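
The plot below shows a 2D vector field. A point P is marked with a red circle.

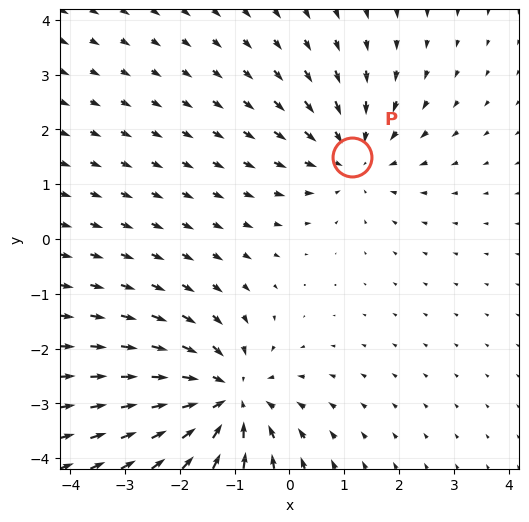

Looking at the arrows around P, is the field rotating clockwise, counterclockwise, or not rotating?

Near P at (1.1, 1.5) the arrows show no circulation. The curl there is ≈0.

not rotating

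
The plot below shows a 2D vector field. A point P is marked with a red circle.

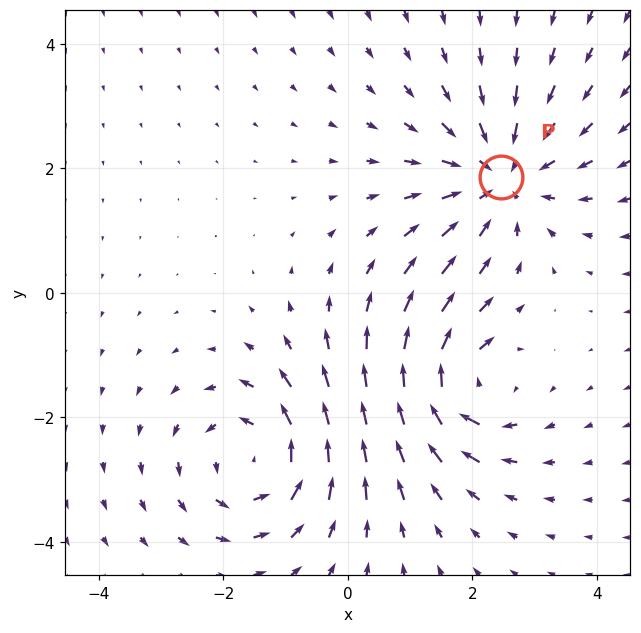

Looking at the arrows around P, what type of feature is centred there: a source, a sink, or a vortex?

sink

At P (2.5, 1.9) the arrows converge inward. Divergence about -4, curl ≈0 — negative divergence with near-zero curl is a sink.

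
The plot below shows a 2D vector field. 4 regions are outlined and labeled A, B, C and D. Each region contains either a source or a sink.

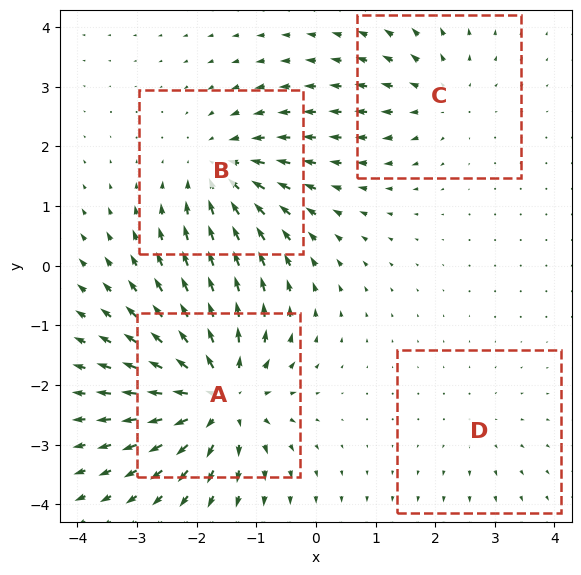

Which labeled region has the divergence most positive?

A

Divergence at each region's feature centre — A: about +8, B: about -5, C: about +4, D: about +2. Region A is most positive.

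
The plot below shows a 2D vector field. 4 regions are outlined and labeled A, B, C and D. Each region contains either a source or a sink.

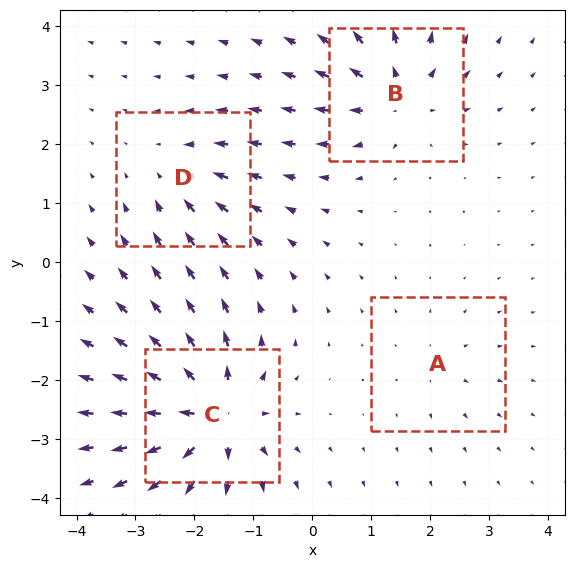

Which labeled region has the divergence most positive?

Divergence at each region's feature centre — A: about +2, B: about +6, C: about +9, D: about -4. Region C is most positive.

C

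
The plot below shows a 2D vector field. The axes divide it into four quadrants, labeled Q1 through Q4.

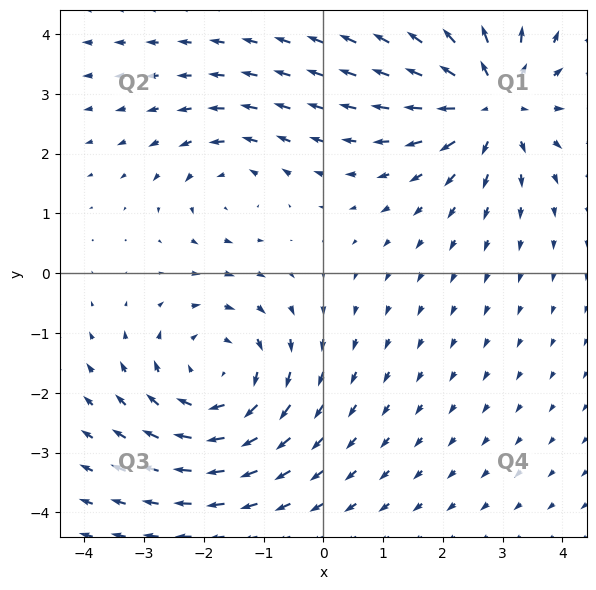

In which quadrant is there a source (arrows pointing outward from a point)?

Q1

The source sits at approximately (2.8, 2.9), which lies in quadrant Q1. The divergence there is about +5, positive as expected for a source.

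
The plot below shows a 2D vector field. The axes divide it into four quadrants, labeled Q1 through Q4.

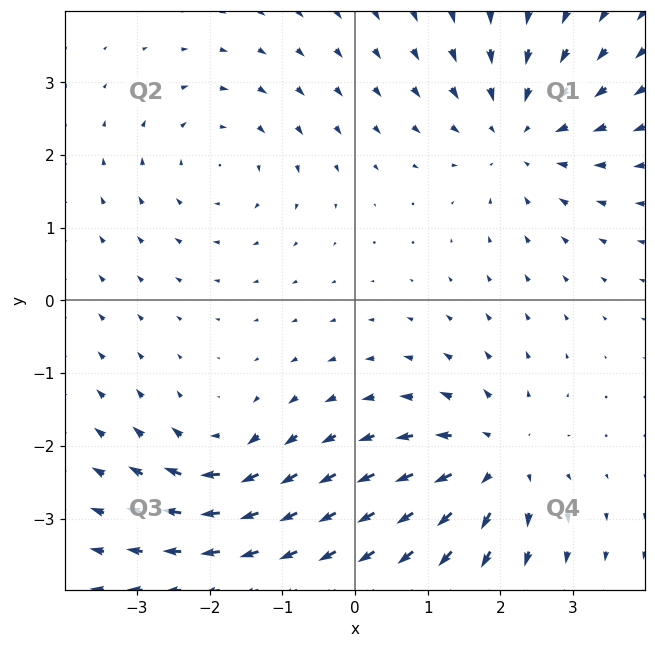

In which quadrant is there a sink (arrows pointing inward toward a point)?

Q1

The sink sits at approximately (2.3, 2.3), which lies in quadrant Q1. The divergence there is about -4, negative as expected for a sink.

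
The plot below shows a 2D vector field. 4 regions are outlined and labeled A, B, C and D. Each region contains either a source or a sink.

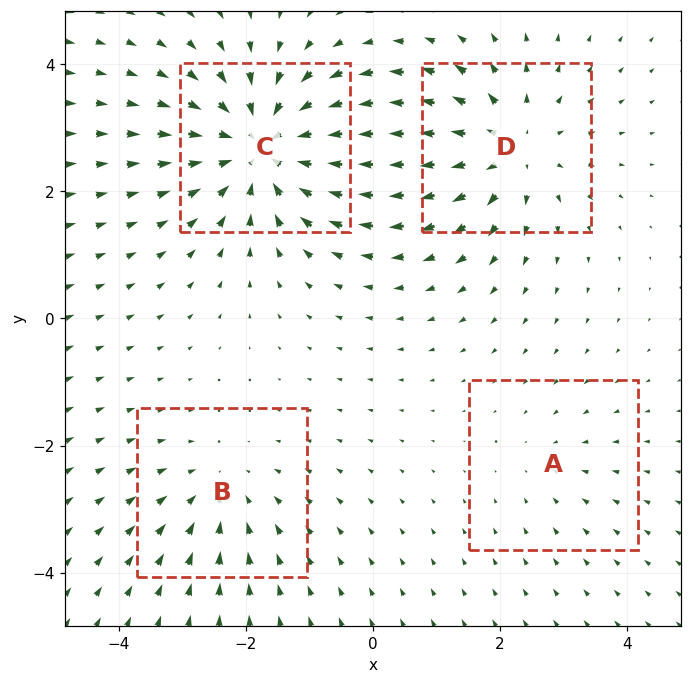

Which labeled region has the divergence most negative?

C

Divergence at each region's feature centre — A: about -2, B: about -3, C: about -6, D: about +4. Region C is most negative.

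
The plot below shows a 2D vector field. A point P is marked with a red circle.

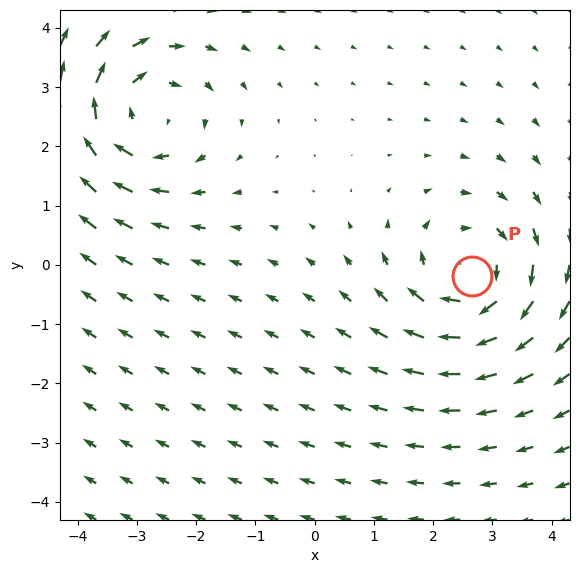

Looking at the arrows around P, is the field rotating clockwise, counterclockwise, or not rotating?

Near P at (2.7, -0.2) the arrows circulate clockwise. The curl (z-component) there is about -4; negative curl means clockwise rotation.

clockwise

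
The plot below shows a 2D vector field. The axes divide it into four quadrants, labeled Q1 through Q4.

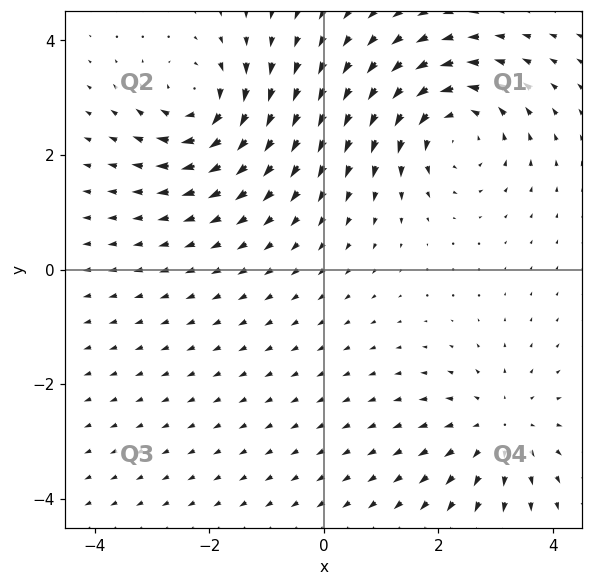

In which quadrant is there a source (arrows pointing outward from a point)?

Q4

The source sits at approximately (3.1, -2.8), which lies in quadrant Q4. The divergence there is about +3, positive as expected for a source.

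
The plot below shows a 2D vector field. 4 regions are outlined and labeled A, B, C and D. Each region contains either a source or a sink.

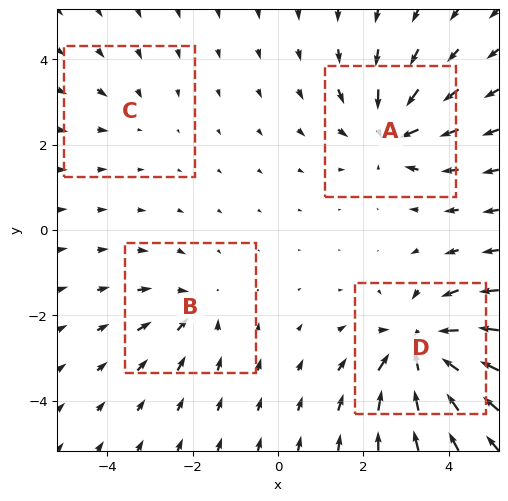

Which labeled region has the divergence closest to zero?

C

Divergence at each region's feature centre — A: about -5, B: about -3, C: about -2, D: about -7. Region C is closest to zero.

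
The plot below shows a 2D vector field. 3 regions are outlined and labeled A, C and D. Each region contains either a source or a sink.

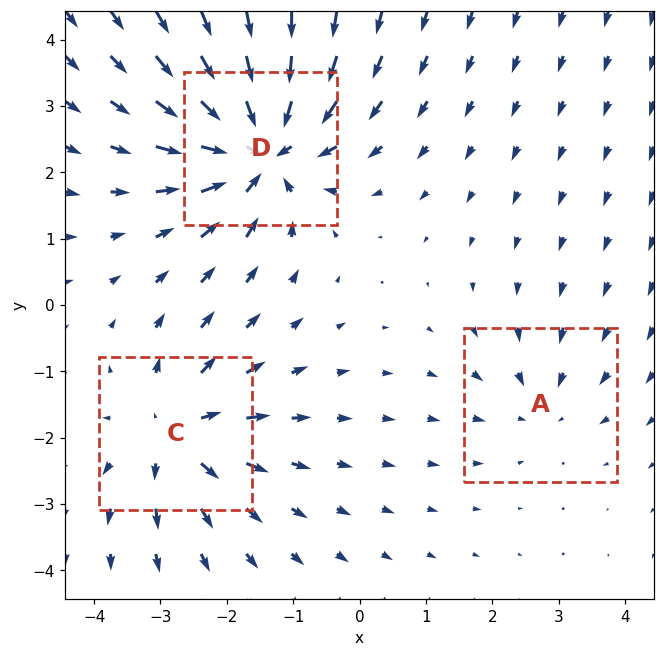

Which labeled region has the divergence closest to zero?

A

Divergence at each region's feature centre — A: about -2, C: about +4, D: about -6. Region A is closest to zero.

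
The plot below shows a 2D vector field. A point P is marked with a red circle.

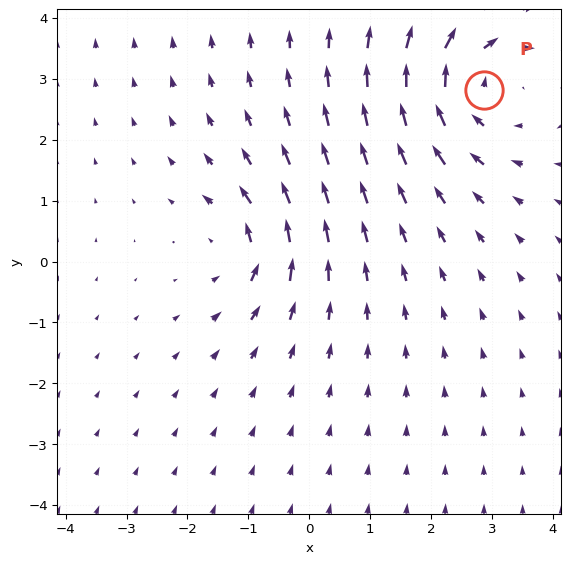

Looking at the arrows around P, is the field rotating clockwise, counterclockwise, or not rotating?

clockwise

Near P at (2.9, 2.8) the arrows circulate clockwise. The curl (z-component) there is about -4; negative curl means clockwise rotation.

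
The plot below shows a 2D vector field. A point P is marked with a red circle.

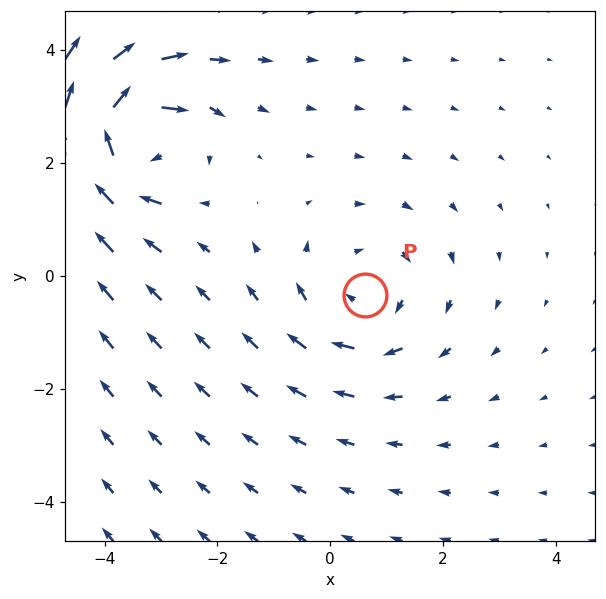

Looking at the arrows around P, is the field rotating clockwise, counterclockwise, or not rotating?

clockwise

Near P at (0.6, -0.3) the arrows circulate clockwise. The curl (z-component) there is about -2; negative curl means clockwise rotation.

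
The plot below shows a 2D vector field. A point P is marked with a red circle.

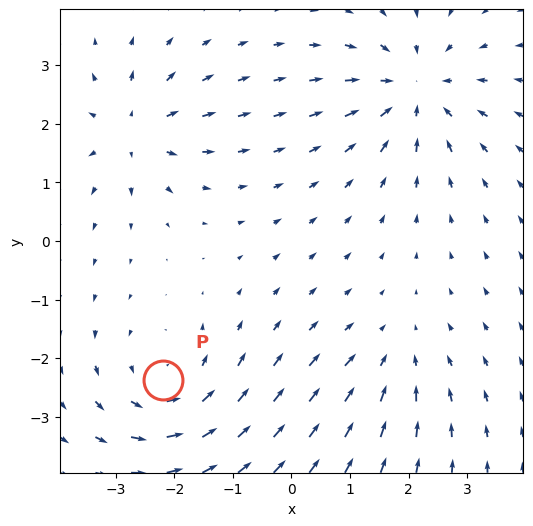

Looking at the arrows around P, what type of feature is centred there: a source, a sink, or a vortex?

vortex

At P (-2.2, -2.4) the arrows circulate counterclockwise. Divergence ≈0, curl about +4 — near-zero divergence with nonzero curl is a vortex.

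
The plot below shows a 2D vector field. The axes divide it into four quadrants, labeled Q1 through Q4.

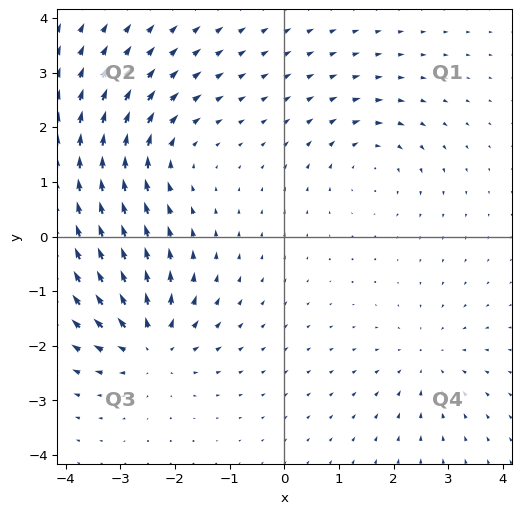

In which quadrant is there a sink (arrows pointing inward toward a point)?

Q4

The sink sits at approximately (2.6, -2.3), which lies in quadrant Q4. The divergence there is about -3, negative as expected for a sink.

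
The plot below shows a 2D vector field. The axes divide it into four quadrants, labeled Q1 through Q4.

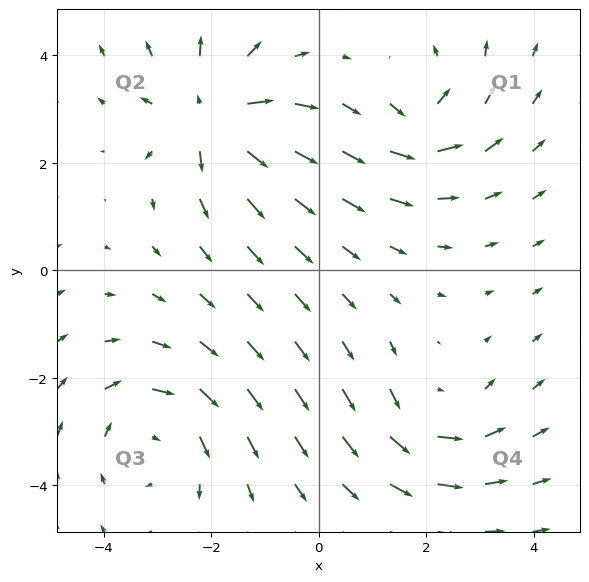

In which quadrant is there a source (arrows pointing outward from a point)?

The source sits at approximately (-2.0, 2.9), which lies in quadrant Q2. The divergence there is about +4, positive as expected for a source.

Q2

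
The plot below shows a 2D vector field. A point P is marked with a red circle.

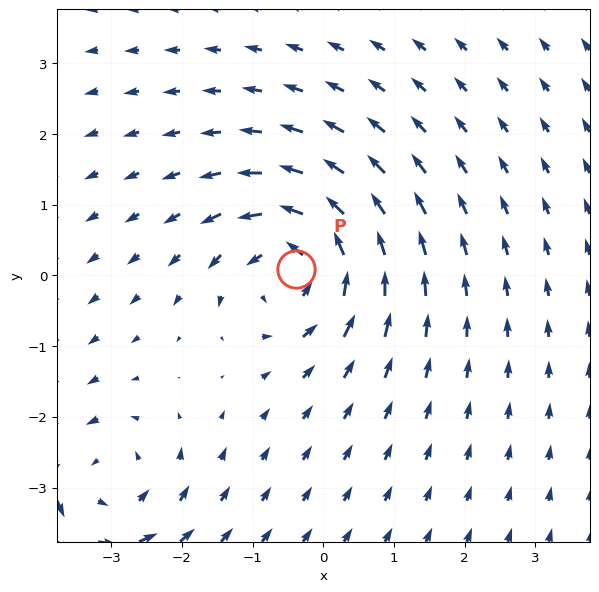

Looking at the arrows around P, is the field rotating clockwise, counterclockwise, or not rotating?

Near P at (-0.4, 0.1) the arrows circulate counterclockwise. The curl (z-component) there is about +6; positive curl means counterclockwise rotation.

counterclockwise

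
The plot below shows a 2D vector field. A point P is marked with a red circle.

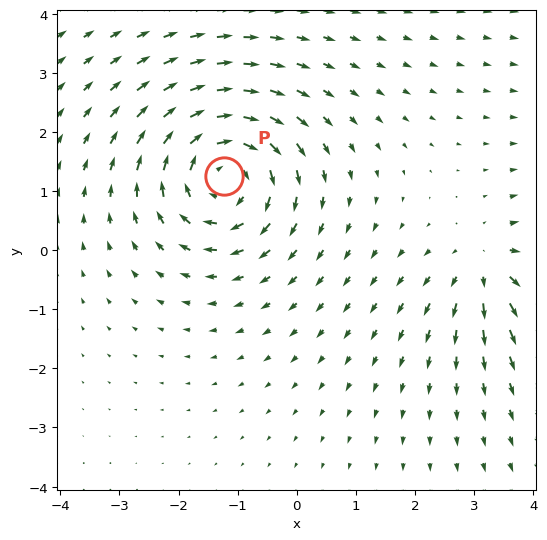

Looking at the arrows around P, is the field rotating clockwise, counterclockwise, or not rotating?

clockwise

Near P at (-1.2, 1.2) the arrows circulate clockwise. The curl (z-component) there is about -5; negative curl means clockwise rotation.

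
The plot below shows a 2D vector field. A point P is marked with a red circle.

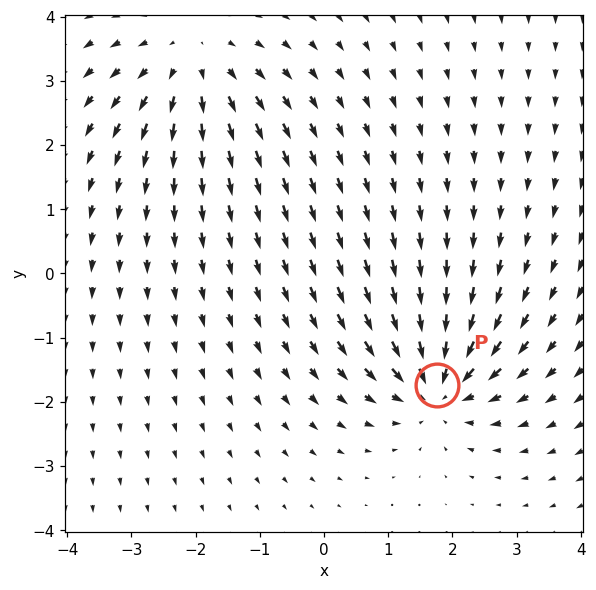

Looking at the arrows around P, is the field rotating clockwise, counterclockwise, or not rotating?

not rotating

Near P at (1.8, -1.7) the arrows show no circulation. The curl there is ≈0.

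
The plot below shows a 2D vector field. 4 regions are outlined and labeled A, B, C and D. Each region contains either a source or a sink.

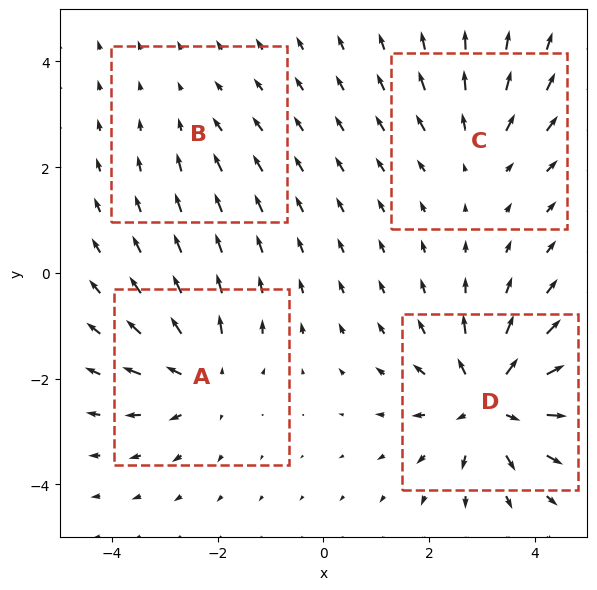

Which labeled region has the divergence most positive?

D

Divergence at each region's feature centre — A: about +5, B: about -2, C: about +3, D: about +7. Region D is most positive.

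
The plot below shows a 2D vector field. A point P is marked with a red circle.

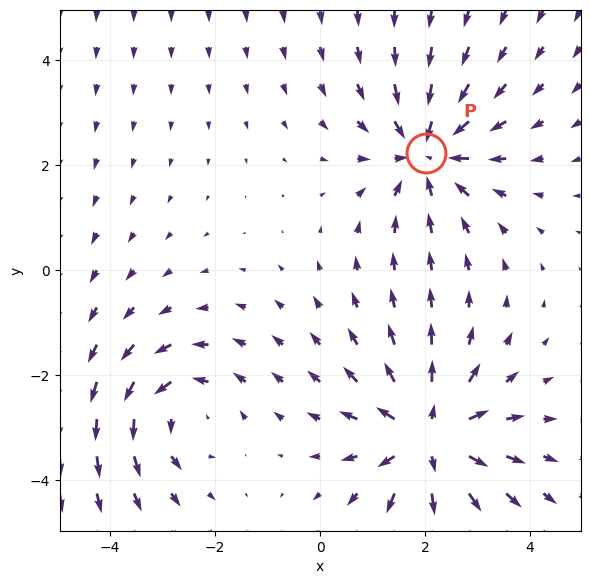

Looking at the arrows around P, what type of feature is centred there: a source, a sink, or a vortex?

sink

At P (2.0, 2.2) the arrows converge inward. Divergence about -4, curl ≈0 — negative divergence with near-zero curl is a sink.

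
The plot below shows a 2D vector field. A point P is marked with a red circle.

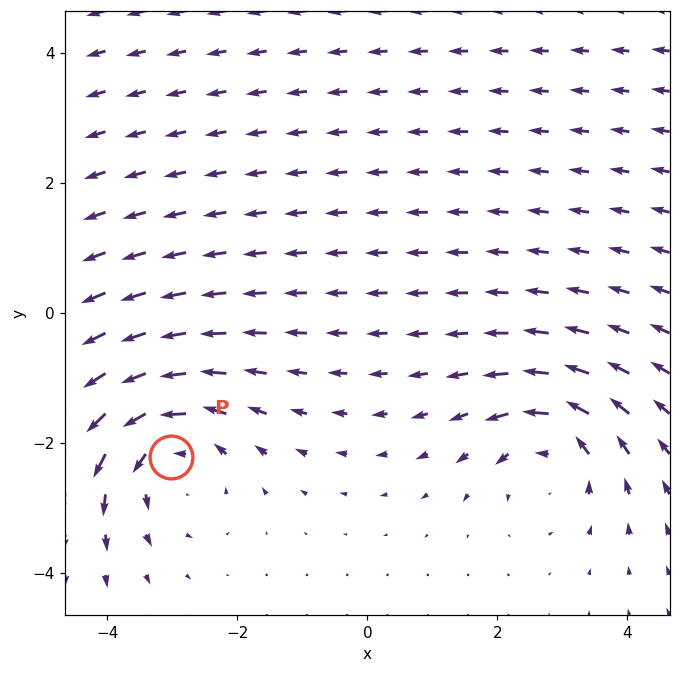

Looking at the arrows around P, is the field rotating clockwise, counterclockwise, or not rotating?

counterclockwise

Near P at (-3.0, -2.2) the arrows circulate counterclockwise. The curl (z-component) there is about +3; positive curl means counterclockwise rotation.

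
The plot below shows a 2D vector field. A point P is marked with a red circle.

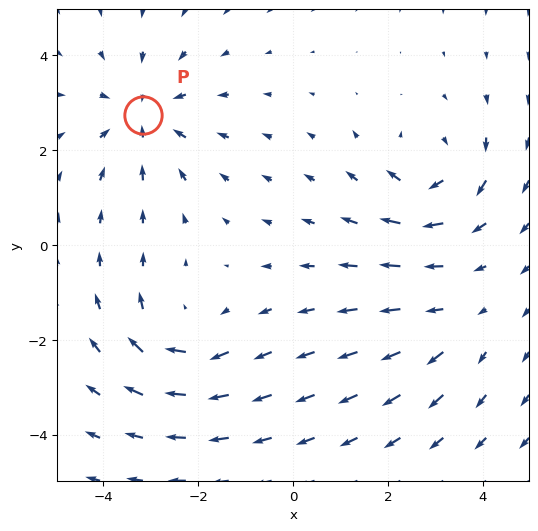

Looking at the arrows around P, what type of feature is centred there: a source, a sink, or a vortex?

sink

At P (-3.2, 2.7) the arrows converge inward. Divergence about -4, curl ≈0 — negative divergence with near-zero curl is a sink.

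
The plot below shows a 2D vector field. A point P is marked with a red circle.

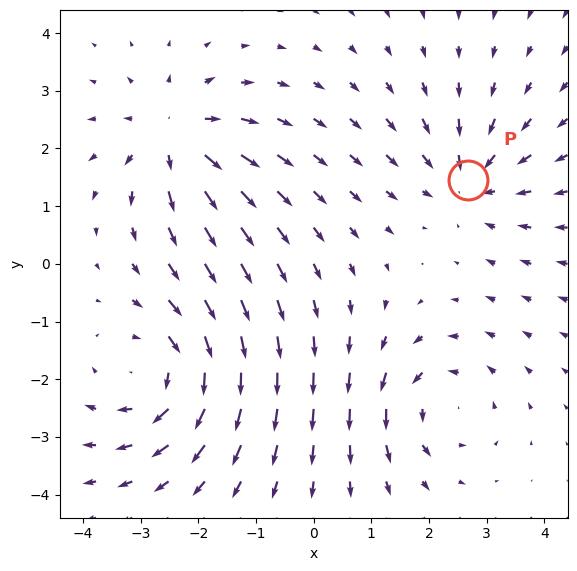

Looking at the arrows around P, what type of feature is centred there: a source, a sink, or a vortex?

At P (2.7, 1.4) the arrows converge inward. Divergence about -4, curl ≈0 — negative divergence with near-zero curl is a sink.

sink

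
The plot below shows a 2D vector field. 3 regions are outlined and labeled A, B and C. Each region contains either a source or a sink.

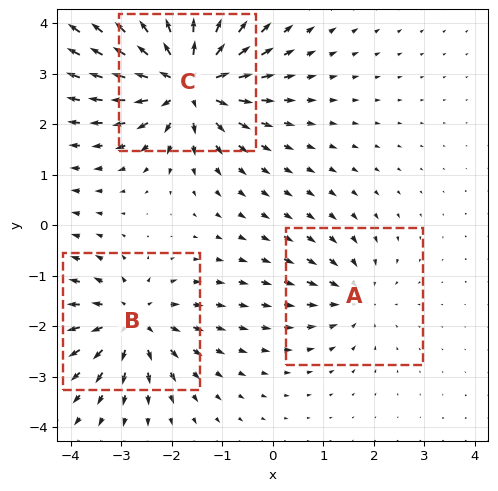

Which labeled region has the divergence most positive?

C

Divergence at each region's feature centre — A: about -2, B: about +4, C: about +5. Region C is most positive.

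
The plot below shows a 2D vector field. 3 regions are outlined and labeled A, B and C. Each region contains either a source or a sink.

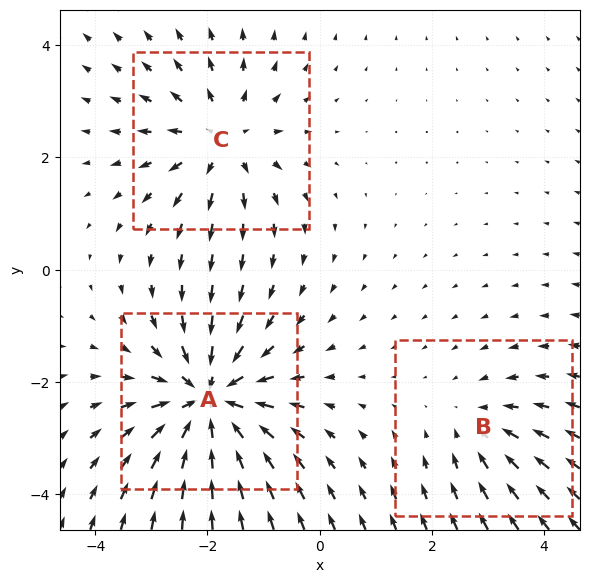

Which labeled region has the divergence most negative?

A

Divergence at each region's feature centre — A: about -5, B: about -2, C: about +3. Region A is most negative.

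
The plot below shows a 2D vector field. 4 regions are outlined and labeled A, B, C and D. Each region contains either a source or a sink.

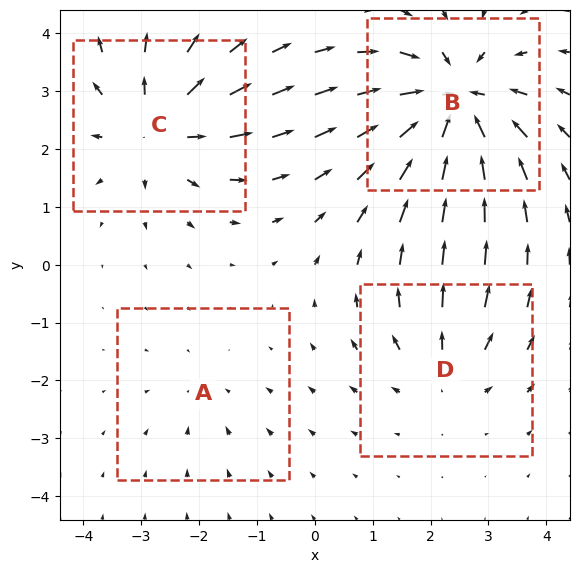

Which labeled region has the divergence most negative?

Divergence at each region's feature centre — A: about -2, B: about -7, C: about +5, D: about +3. Region B is most negative.

B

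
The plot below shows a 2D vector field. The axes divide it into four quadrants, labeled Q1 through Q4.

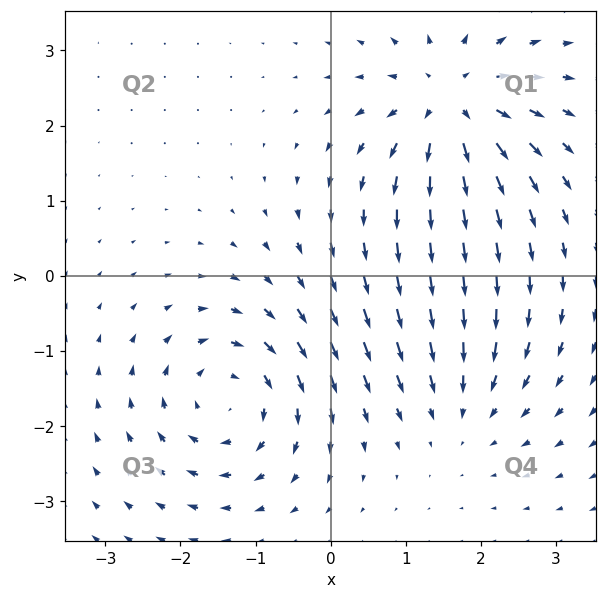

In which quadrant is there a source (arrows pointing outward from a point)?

Q1

The source sits at approximately (1.6, 2.3), which lies in quadrant Q1. The divergence there is about +6, positive as expected for a source.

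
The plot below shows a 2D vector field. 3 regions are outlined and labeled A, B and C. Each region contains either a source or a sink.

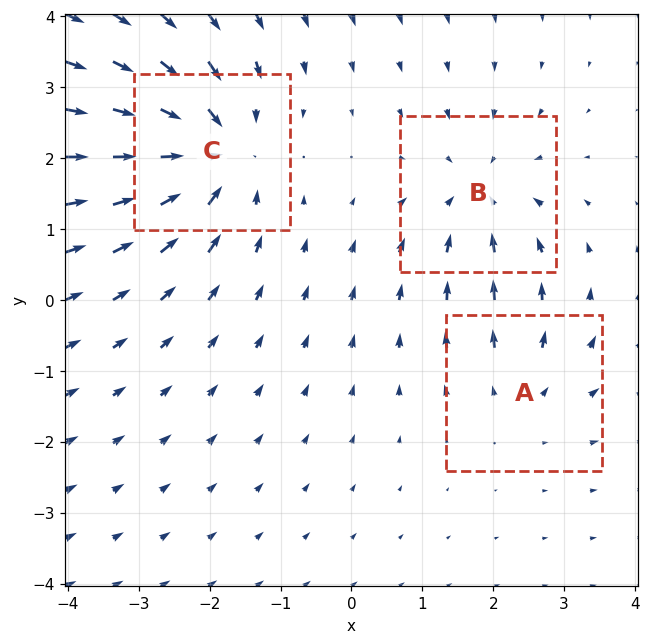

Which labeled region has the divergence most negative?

C

Divergence at each region's feature centre — A: about +2, B: about -3, C: about -5. Region C is most negative.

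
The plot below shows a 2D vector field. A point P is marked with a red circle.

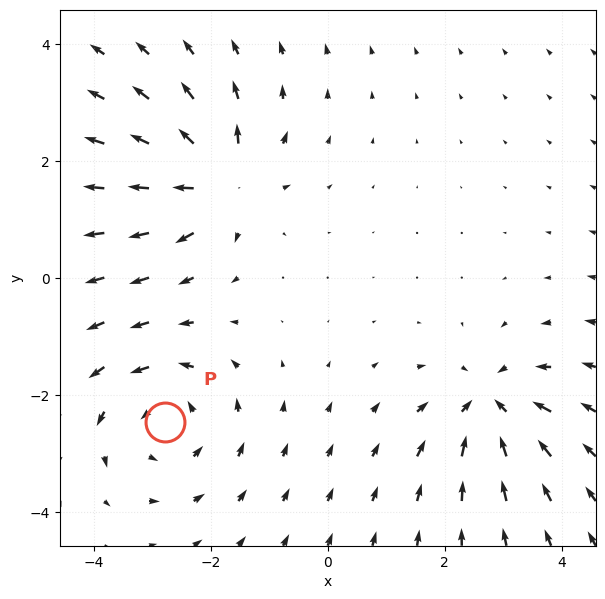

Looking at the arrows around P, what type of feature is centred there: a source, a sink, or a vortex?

vortex

At P (-2.8, -2.5) the arrows circulate counterclockwise. Divergence ≈0, curl about +4 — near-zero divergence with nonzero curl is a vortex.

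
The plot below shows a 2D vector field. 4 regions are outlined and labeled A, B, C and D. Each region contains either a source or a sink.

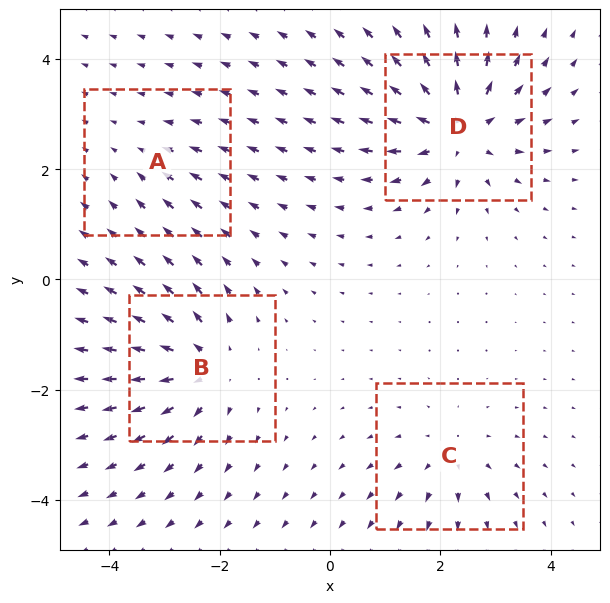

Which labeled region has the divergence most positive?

D

Divergence at each region's feature centre — A: about -2, B: about +6, C: about +4, D: about +7. Region D is most positive.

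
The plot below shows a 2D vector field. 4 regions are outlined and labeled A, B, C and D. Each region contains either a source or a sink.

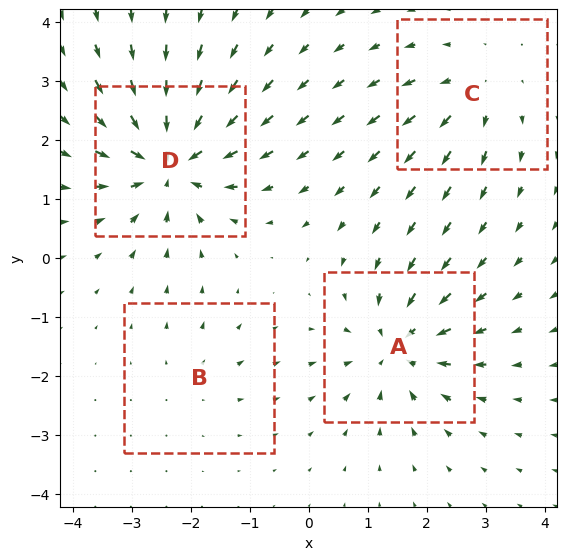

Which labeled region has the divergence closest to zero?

B

Divergence at each region's feature centre — A: about -6, B: about +2, C: about +4, D: about -8. Region B is closest to zero.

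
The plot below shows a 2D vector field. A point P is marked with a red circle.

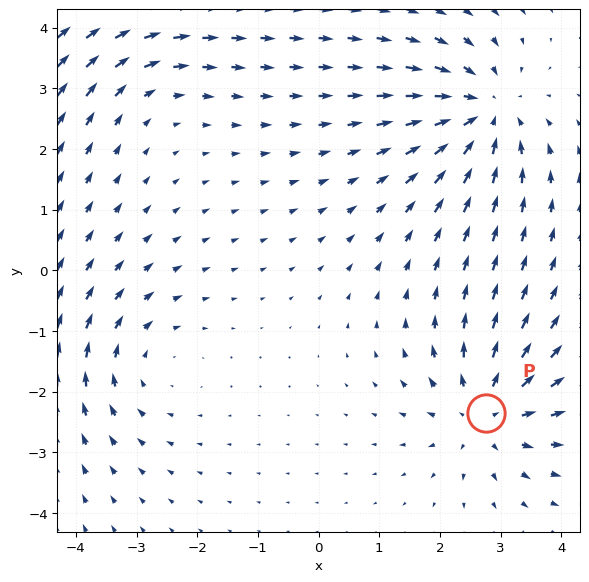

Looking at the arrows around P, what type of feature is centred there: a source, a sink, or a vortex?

source

At P (2.8, -2.3) the arrows spread outward. Divergence about +5, curl ≈0 — positive divergence with near-zero curl is a source.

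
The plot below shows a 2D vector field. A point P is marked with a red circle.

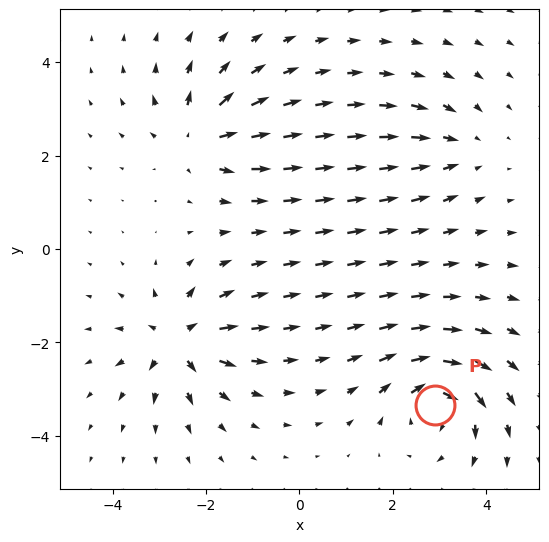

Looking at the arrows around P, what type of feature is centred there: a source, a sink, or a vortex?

vortex

At P (2.9, -3.3) the arrows circulate clockwise. Divergence ≈0, curl about -6 — near-zero divergence with nonzero curl is a vortex.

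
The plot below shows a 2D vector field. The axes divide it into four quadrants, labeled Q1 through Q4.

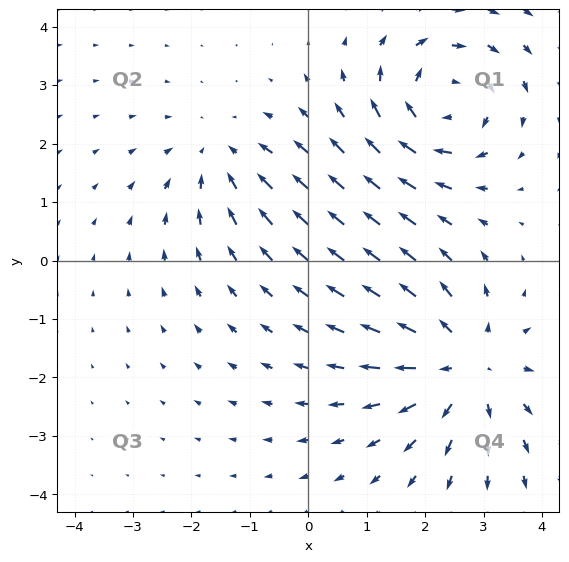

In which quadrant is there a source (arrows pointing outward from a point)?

Q4

The source sits at approximately (2.7, -1.8), which lies in quadrant Q4. The divergence there is about +4, positive as expected for a source.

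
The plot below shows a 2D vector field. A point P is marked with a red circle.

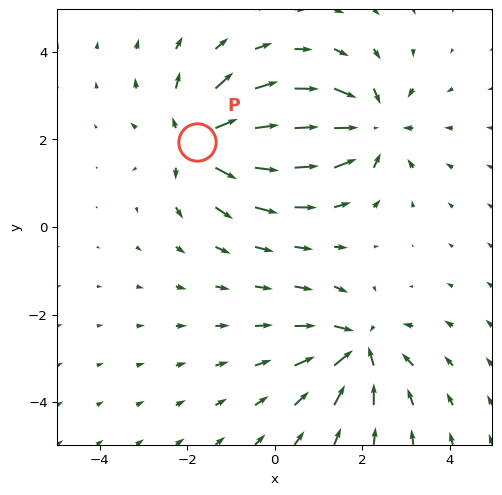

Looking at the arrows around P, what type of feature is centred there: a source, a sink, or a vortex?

source

At P (-1.8, 2.0) the arrows spread outward. Divergence about +6, curl ≈0 — positive divergence with near-zero curl is a source.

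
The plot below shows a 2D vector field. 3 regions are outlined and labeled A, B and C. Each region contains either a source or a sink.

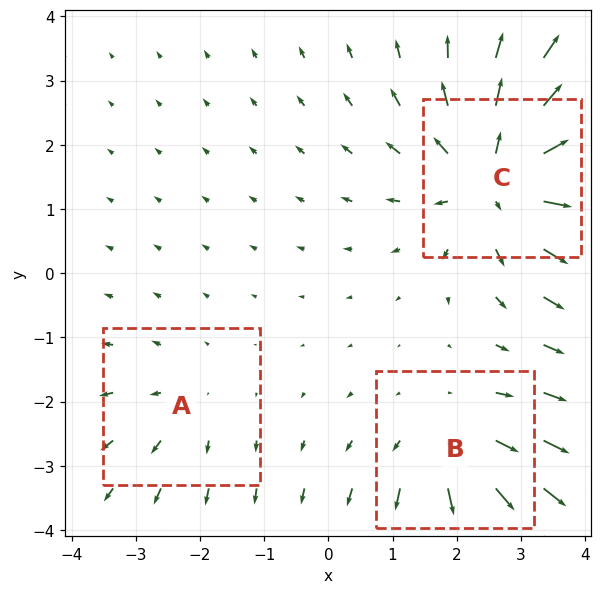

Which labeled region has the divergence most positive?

Divergence at each region's feature centre — A: about +2, B: about +3, C: about +5. Region C is most positive.

C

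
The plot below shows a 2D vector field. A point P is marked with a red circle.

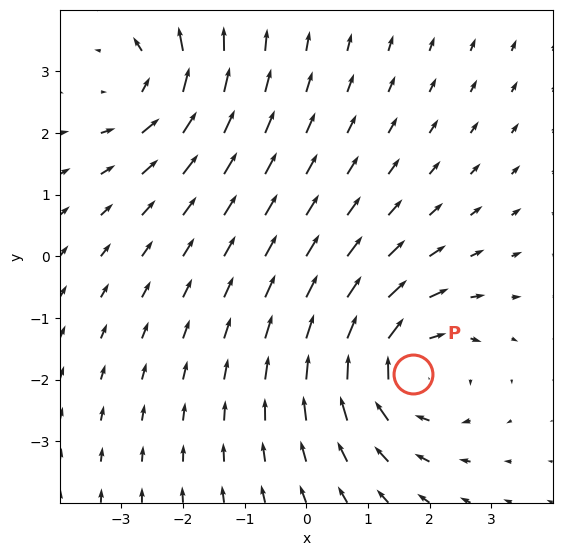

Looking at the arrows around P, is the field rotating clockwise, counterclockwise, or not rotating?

Near P at (1.7, -1.9) the arrows circulate clockwise. The curl (z-component) there is about -4; negative curl means clockwise rotation.

clockwise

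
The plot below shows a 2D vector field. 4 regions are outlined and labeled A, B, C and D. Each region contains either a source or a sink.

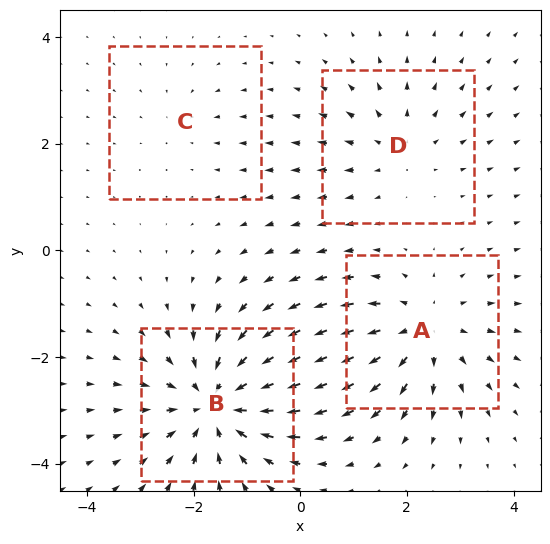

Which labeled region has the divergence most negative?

Divergence at each region's feature centre — A: about +5, B: about -6, C: about -2, D: about +3. Region B is most negative.

B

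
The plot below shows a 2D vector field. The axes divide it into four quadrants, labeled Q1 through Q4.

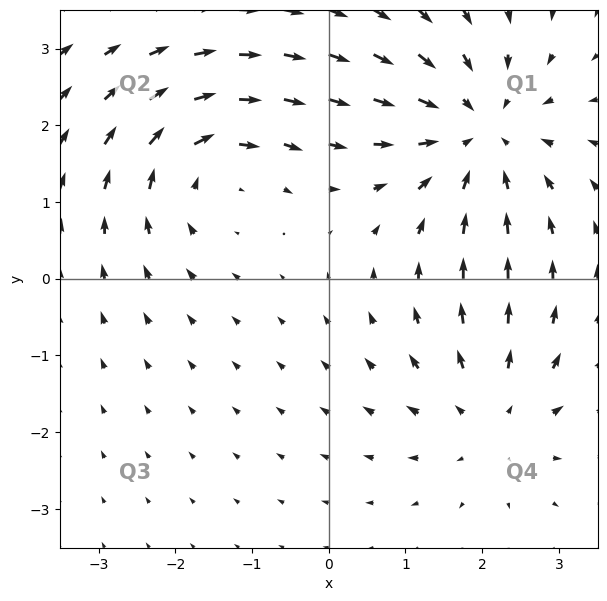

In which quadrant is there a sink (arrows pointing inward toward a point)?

Q1

The sink sits at approximately (1.9, 1.9), which lies in quadrant Q1. The divergence there is about -4, negative as expected for a sink.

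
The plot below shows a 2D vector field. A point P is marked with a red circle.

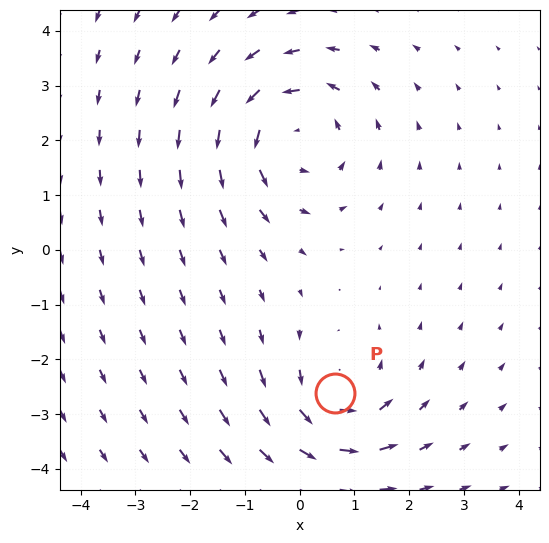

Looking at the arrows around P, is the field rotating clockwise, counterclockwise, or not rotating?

counterclockwise

Near P at (0.7, -2.6) the arrows circulate counterclockwise. The curl (z-component) there is about +4; positive curl means counterclockwise rotation.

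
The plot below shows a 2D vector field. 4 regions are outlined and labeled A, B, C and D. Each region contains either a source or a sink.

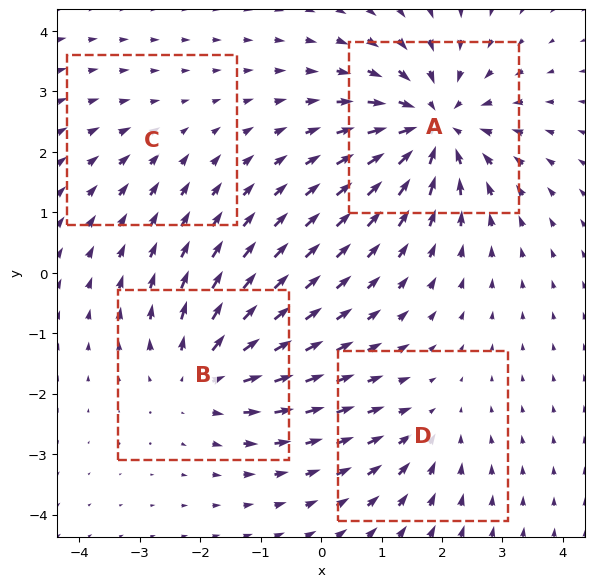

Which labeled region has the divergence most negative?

Divergence at each region's feature centre — A: about -7, B: about +5, C: about -2, D: about -3. Region A is most negative.

A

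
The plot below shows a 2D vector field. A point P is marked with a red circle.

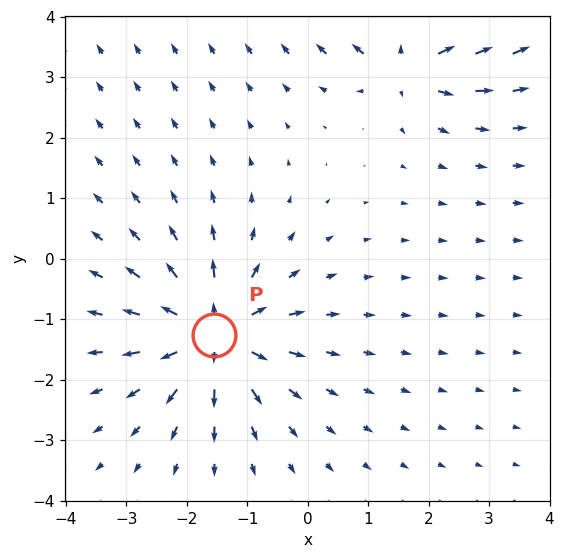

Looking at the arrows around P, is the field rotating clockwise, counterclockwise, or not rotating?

Near P at (-1.5, -1.3) the arrows show no circulation. The curl there is ≈0.

not rotating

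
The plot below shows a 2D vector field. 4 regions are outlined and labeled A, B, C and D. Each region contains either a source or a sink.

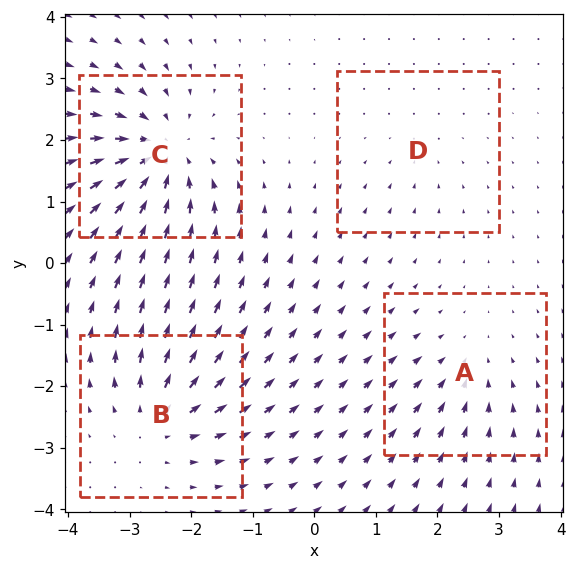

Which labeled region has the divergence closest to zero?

D

Divergence at each region's feature centre — A: about -4, B: about +6, C: about -8, D: about -2. Region D is closest to zero.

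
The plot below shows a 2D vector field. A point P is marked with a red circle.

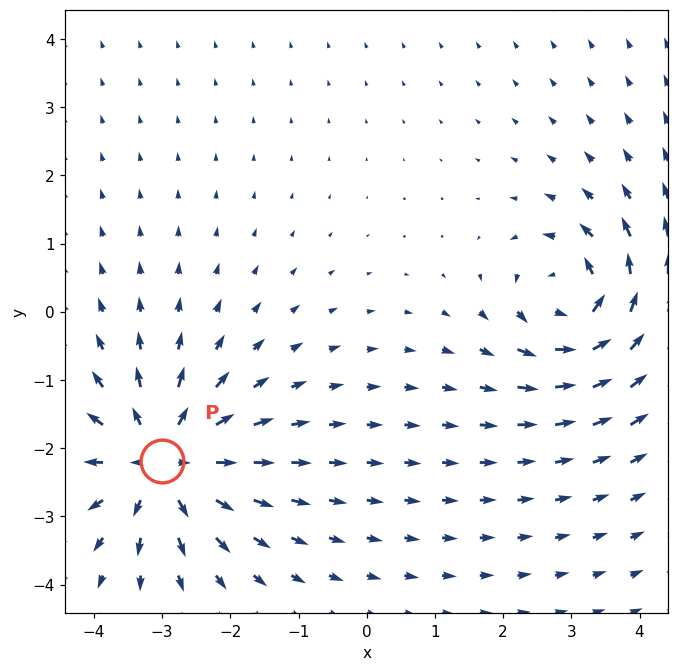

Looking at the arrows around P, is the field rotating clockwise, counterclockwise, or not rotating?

not rotating

Near P at (-3.0, -2.2) the arrows show no circulation. The curl there is ≈0.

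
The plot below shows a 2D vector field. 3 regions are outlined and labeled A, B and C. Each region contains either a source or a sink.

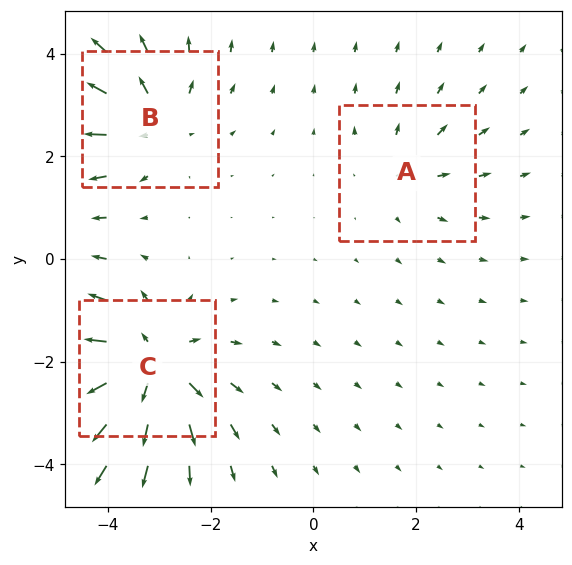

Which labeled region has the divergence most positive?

Divergence at each region's feature centre — A: about +2, B: about +3, C: about +5. Region C is most positive.

C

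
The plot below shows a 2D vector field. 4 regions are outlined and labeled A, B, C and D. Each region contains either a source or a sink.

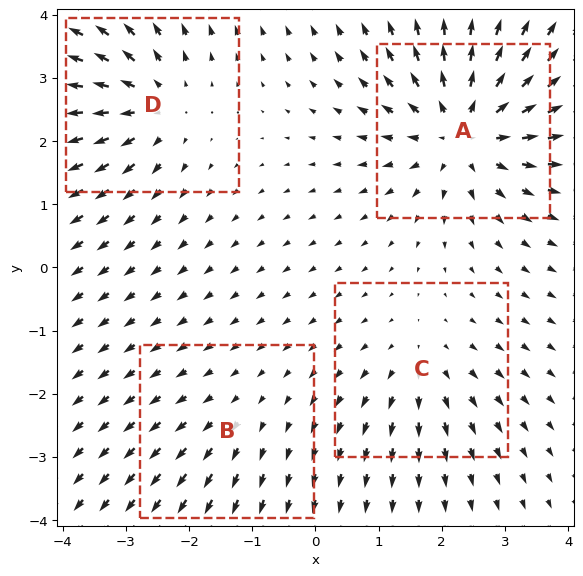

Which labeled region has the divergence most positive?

A

Divergence at each region's feature centre — A: about +8, B: about +2, C: about +4, D: about +5. Region A is most positive.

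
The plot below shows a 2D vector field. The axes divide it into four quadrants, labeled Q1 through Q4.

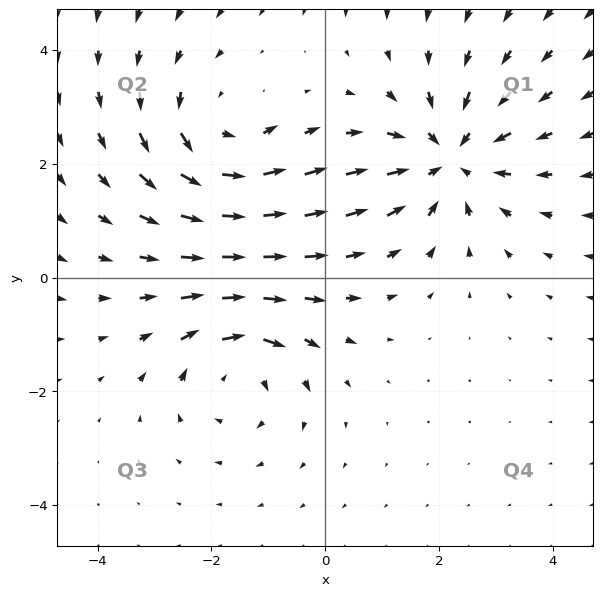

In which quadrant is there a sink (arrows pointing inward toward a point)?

The sink sits at approximately (2.2, 2.1), which lies in quadrant Q1. The divergence there is about -4, negative as expected for a sink.

Q1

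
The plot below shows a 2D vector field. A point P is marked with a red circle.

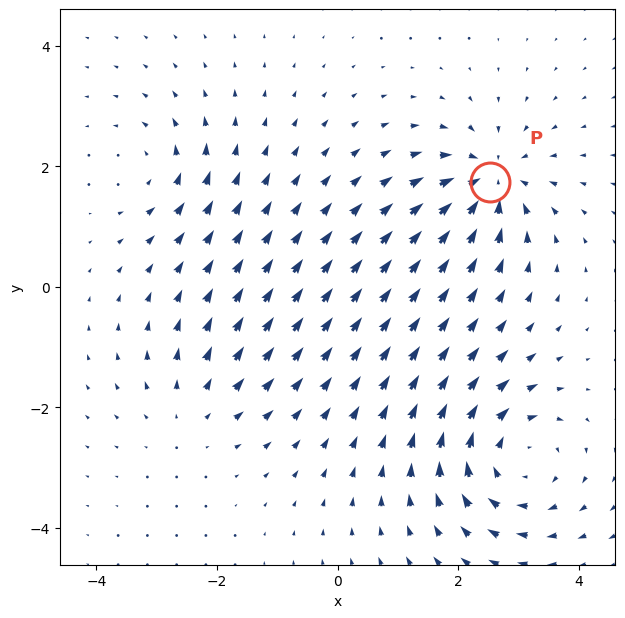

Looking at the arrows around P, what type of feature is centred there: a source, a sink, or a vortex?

sink

At P (2.5, 1.7) the arrows converge inward. Divergence about -5, curl ≈0 — negative divergence with near-zero curl is a sink.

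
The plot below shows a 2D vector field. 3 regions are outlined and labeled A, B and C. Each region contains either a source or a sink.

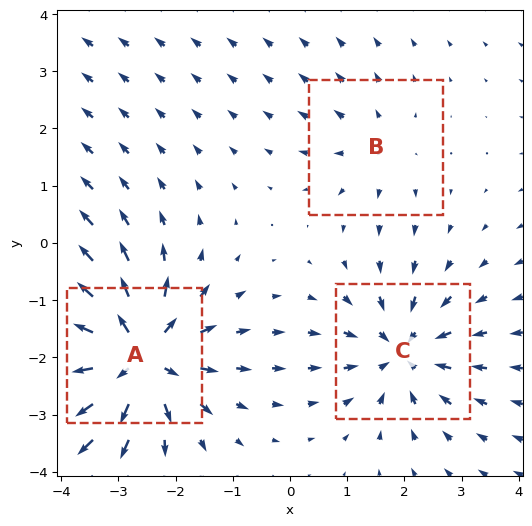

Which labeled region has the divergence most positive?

Divergence at each region's feature centre — A: about +7, B: about +2, C: about -4. Region A is most positive.

A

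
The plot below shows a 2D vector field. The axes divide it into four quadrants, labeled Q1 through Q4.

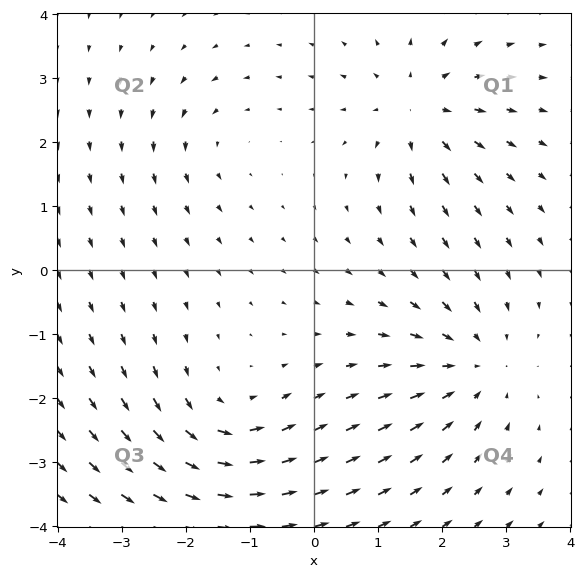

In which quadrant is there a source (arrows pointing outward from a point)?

Q1

The source sits at approximately (1.6, 2.5), which lies in quadrant Q1. The divergence there is about +5, positive as expected for a source.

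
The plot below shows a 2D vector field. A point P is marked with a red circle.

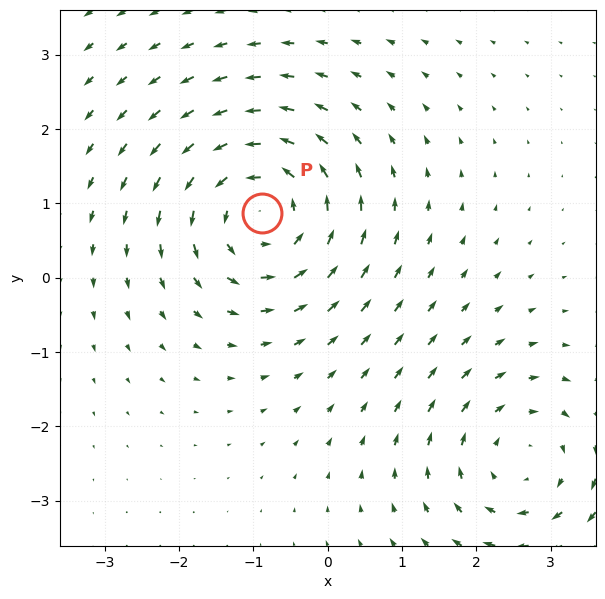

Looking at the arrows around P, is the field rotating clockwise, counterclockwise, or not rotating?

Near P at (-0.9, 0.9) the arrows circulate counterclockwise. The curl (z-component) there is about +4; positive curl means counterclockwise rotation.

counterclockwise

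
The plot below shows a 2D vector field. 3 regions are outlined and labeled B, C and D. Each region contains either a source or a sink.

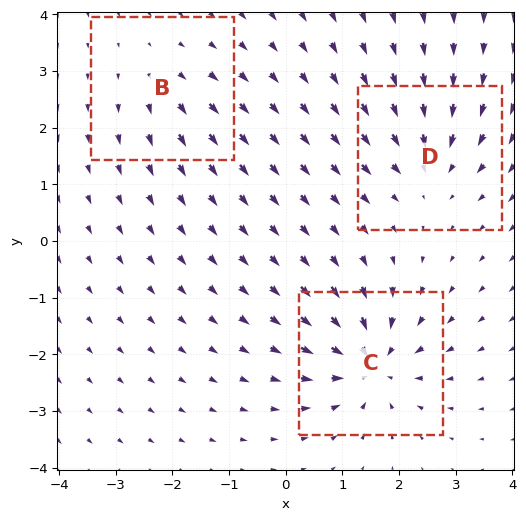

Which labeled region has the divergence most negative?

Divergence at each region's feature centre — B: about +3, C: about -6, D: about -4. Region C is most negative.

C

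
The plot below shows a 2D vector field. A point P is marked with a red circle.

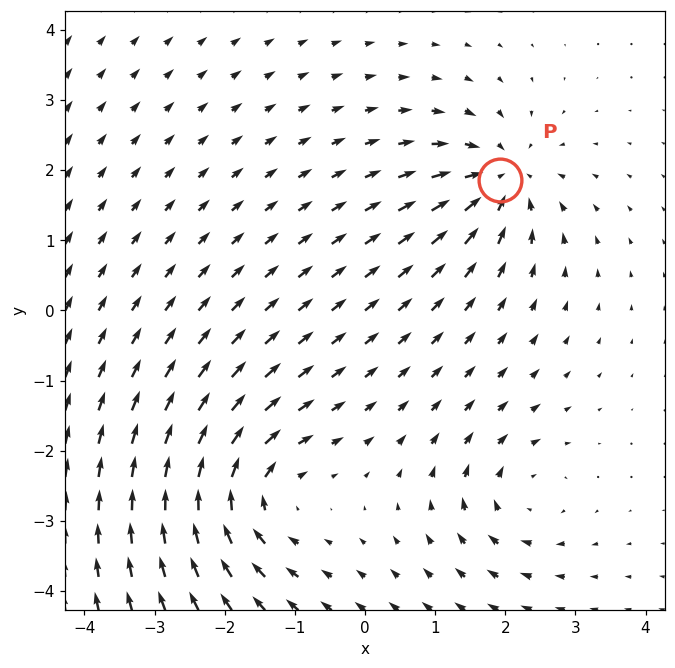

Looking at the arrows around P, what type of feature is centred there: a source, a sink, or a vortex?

sink

At P (1.9, 1.9) the arrows converge inward. Divergence about -5, curl ≈0 — negative divergence with near-zero curl is a sink.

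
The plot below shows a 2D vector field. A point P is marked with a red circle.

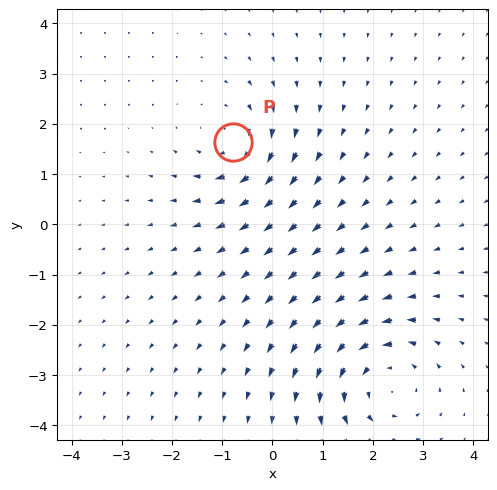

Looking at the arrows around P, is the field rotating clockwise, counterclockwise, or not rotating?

clockwise

Near P at (-0.8, 1.6) the arrows circulate clockwise. The curl (z-component) there is about -3; negative curl means clockwise rotation.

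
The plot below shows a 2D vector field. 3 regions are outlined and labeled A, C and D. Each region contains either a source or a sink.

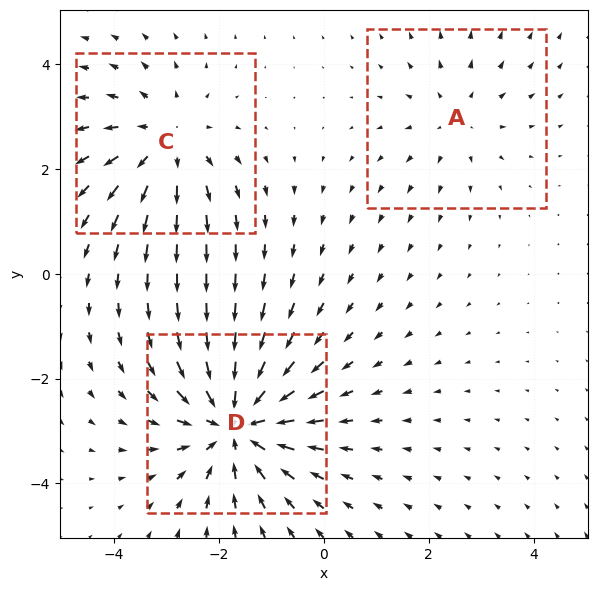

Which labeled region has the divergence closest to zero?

Divergence at each region's feature centre — A: about +2, C: about +3, D: about -4. Region A is closest to zero.

A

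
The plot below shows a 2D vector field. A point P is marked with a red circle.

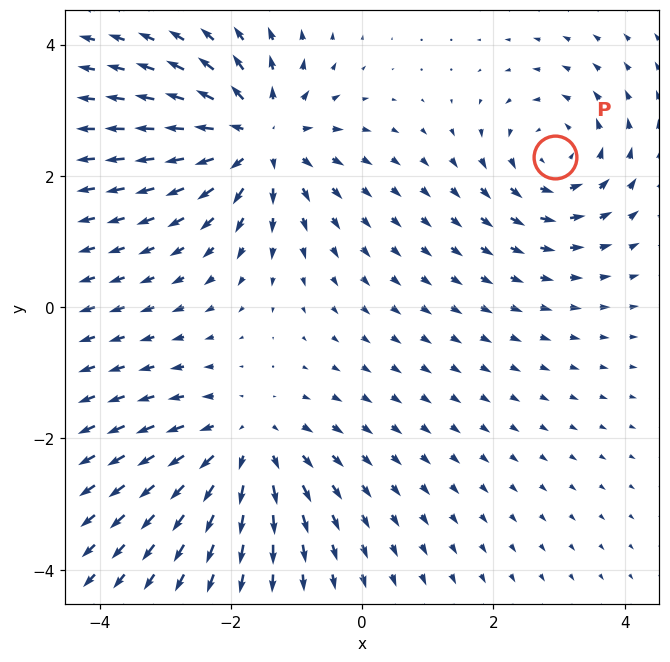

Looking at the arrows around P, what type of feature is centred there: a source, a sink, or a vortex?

vortex

At P (2.9, 2.3) the arrows circulate counterclockwise. Divergence ≈0, curl about +4 — near-zero divergence with nonzero curl is a vortex.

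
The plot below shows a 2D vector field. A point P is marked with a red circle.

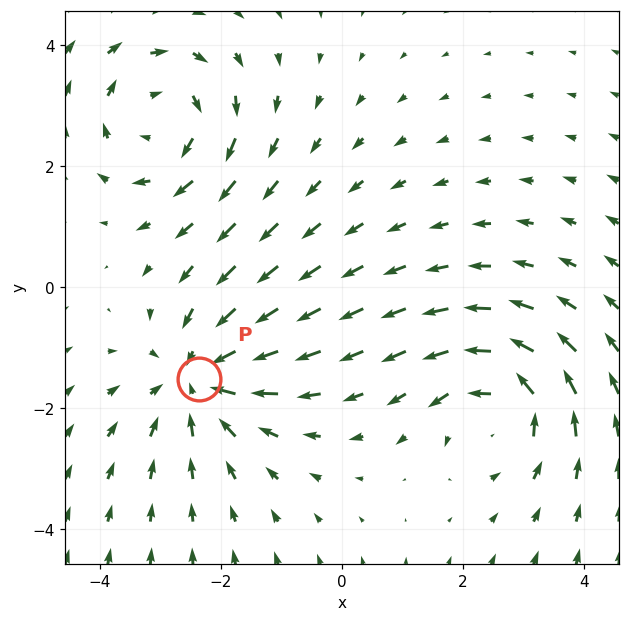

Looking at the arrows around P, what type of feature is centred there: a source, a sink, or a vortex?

sink

At P (-2.4, -1.5) the arrows converge inward. Divergence about -3, curl ≈0 — negative divergence with near-zero curl is a sink.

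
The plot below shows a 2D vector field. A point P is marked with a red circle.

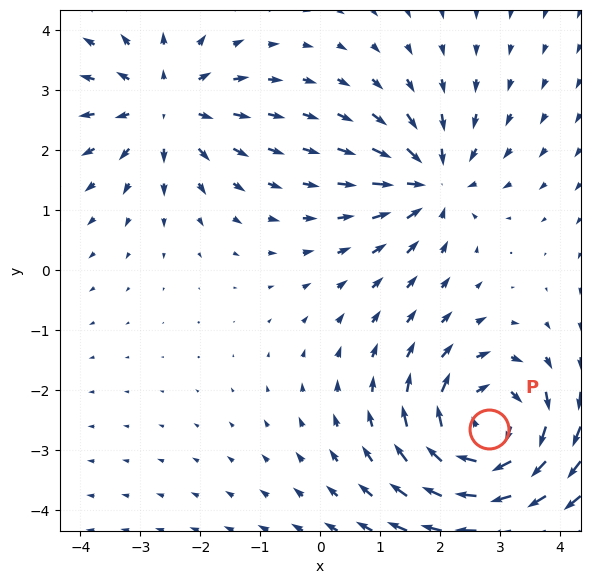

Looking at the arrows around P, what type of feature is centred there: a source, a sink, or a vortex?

vortex

At P (2.8, -2.7) the arrows circulate clockwise. Divergence ≈0, curl about -5 — near-zero divergence with nonzero curl is a vortex.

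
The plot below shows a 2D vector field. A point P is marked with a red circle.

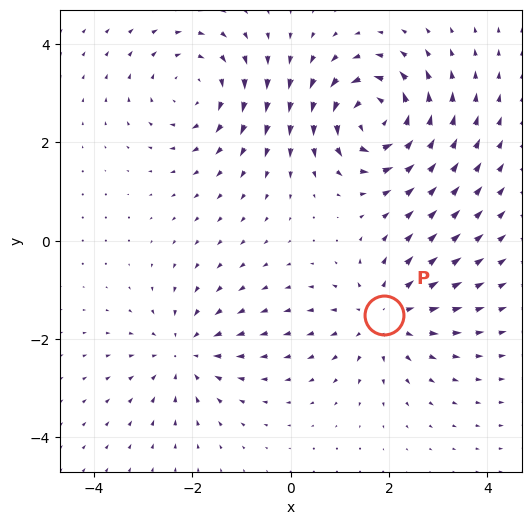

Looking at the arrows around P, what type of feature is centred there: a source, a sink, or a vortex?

At P (1.9, -1.5) the arrows spread outward. Divergence about +4, curl ≈0 — positive divergence with near-zero curl is a source.

source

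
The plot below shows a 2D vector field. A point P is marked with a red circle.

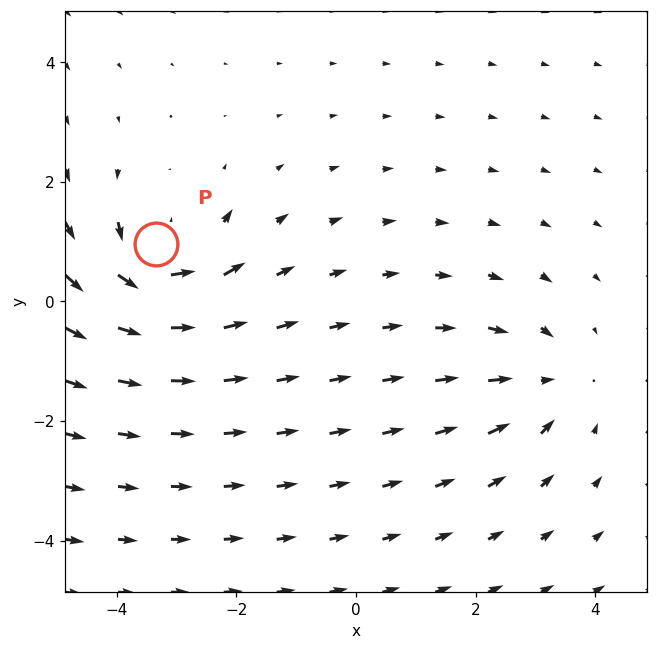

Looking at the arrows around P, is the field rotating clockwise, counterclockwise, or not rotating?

Near P at (-3.3, 1.0) the arrows circulate counterclockwise. The curl (z-component) there is about +5; positive curl means counterclockwise rotation.

counterclockwise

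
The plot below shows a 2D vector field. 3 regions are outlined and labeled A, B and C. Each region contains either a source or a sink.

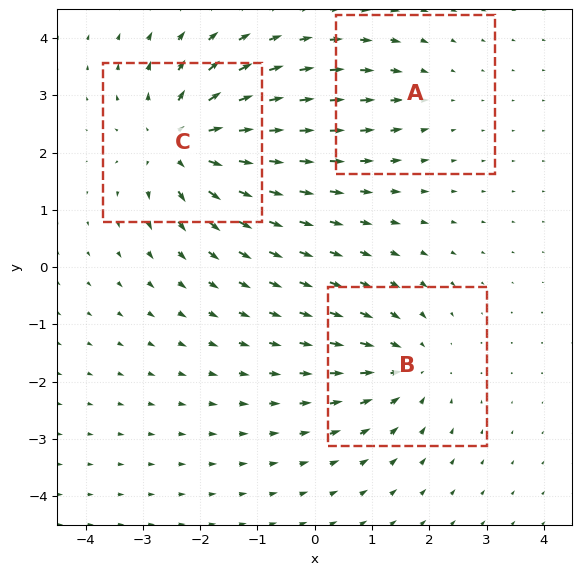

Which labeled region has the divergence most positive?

Divergence at each region's feature centre — A: about -2, B: about -4, C: about +5. Region C is most positive.

C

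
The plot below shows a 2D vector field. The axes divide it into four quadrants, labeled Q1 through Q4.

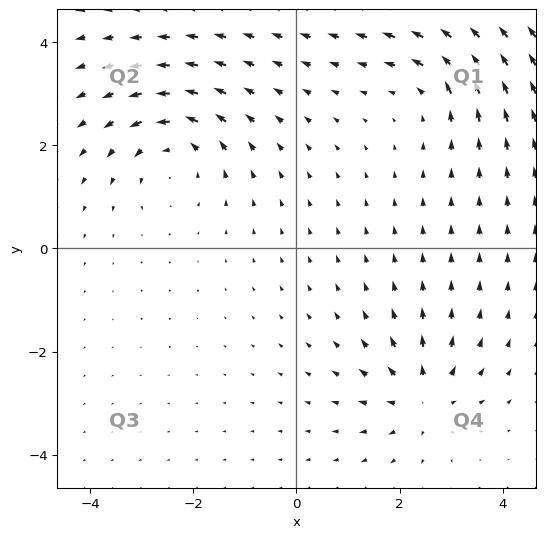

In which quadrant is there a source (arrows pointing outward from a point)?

Q4

The source sits at approximately (2.5, -2.9), which lies in quadrant Q4. The divergence there is about +4, positive as expected for a source.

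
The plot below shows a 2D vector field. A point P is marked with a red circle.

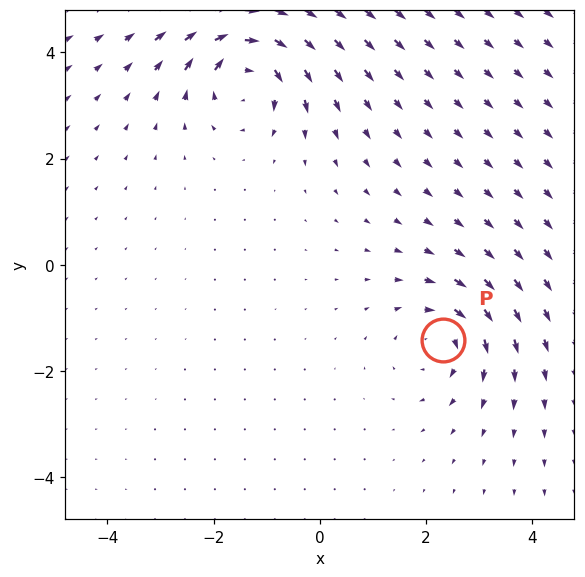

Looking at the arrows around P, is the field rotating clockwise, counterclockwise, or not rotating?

Near P at (2.3, -1.4) the arrows circulate clockwise. The curl (z-component) there is about -4; negative curl means clockwise rotation.

clockwise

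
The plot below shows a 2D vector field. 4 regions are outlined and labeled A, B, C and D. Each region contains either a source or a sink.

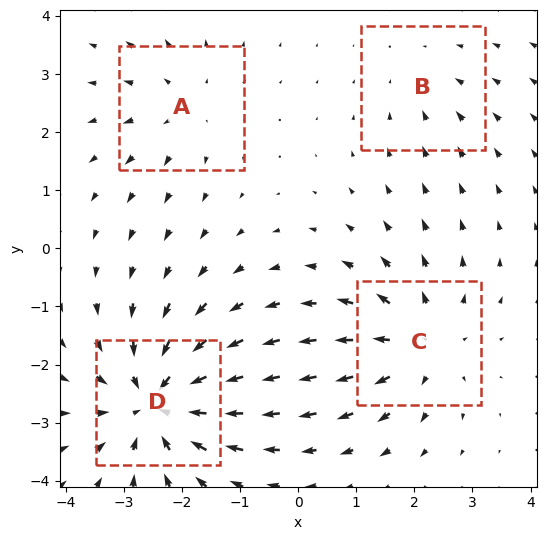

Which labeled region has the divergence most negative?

D

Divergence at each region's feature centre — A: about +3, B: about -2, C: about +5, D: about -7. Region D is most negative.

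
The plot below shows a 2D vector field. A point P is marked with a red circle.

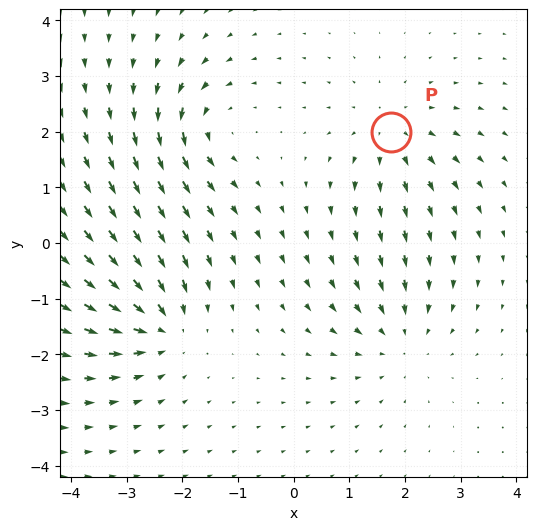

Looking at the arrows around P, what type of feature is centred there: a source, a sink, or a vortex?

At P (1.8, 2.0) the arrows spread outward. Divergence about +4, curl ≈0 — positive divergence with near-zero curl is a source.

source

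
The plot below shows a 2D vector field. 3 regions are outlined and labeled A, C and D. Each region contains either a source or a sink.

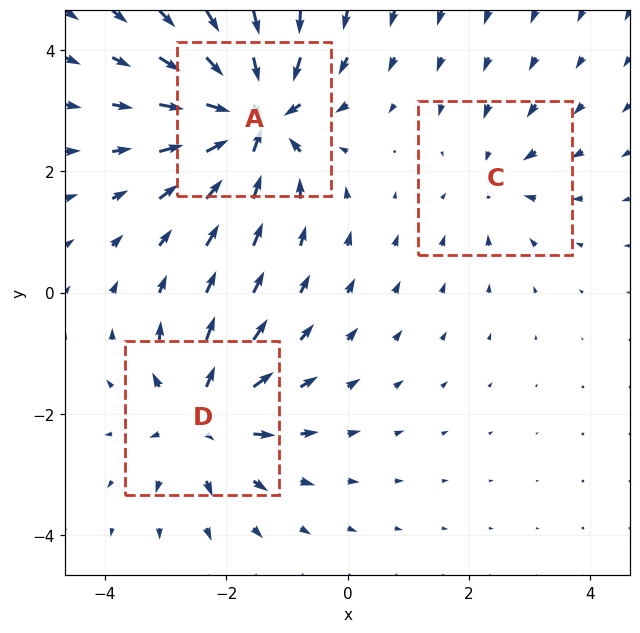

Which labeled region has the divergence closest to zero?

Divergence at each region's feature centre — A: about -6, C: about -2, D: about +4. Region C is closest to zero.

C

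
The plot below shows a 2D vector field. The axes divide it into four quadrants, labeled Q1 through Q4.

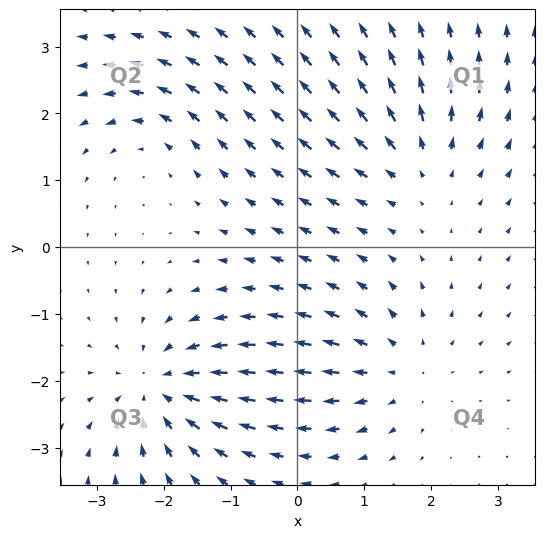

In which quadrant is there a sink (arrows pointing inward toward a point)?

Q3

The sink sits at approximately (-2.0, -2.1), which lies in quadrant Q3. The divergence there is about -5, negative as expected for a sink.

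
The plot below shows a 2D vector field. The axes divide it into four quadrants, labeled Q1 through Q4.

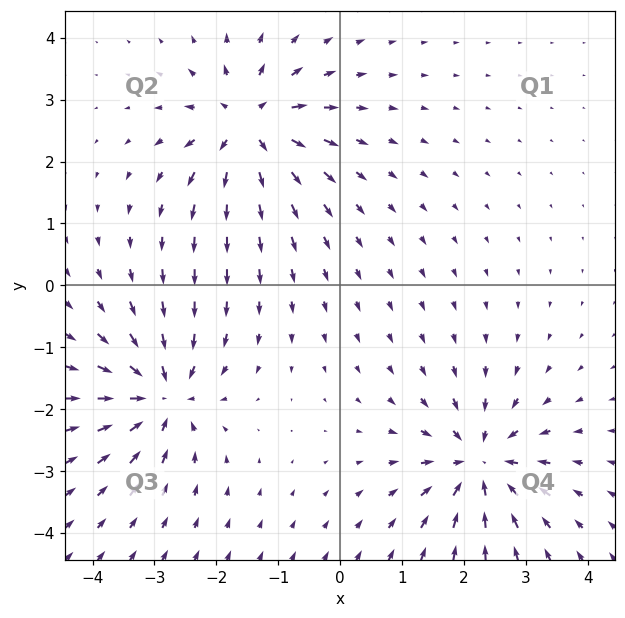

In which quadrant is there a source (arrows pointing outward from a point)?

Q2

The source sits at approximately (-1.5, 2.6), which lies in quadrant Q2. The divergence there is about +6, positive as expected for a source.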